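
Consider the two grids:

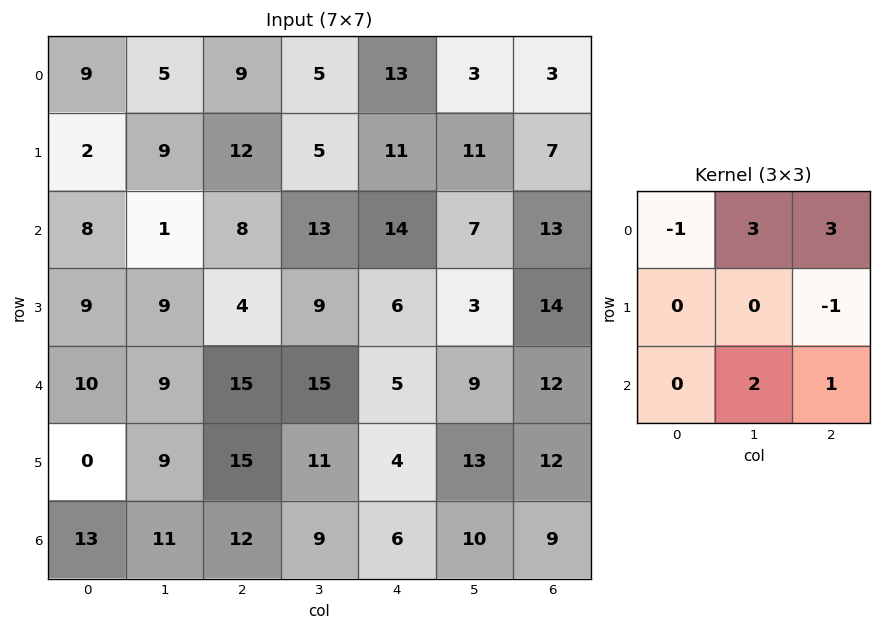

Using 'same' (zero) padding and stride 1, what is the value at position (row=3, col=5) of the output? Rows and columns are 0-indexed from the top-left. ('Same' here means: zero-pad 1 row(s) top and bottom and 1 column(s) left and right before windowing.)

62

The receptive field on the zero-padded input at this output position is [14 7 13 / 6 3 14 / 5 9 12]. Elementwise product with the kernel and sum: 14·-1 + 7·3 + 13·3 + 14·-1 + 9·2 + 12·1.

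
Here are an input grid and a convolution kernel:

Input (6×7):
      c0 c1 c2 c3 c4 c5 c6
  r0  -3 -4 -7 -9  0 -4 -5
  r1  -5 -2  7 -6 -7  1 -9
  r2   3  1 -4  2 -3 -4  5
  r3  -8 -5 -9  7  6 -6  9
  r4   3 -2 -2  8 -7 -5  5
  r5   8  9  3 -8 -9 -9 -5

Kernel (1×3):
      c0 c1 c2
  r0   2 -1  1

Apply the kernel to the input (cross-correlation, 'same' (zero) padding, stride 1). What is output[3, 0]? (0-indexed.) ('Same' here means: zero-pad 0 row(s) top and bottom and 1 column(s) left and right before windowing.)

The receptive field on the zero-padded input at this output position is [0 -8 -5]. Elementwise product with the kernel and sum: 0·2 + -8·-1 + -5·1.

3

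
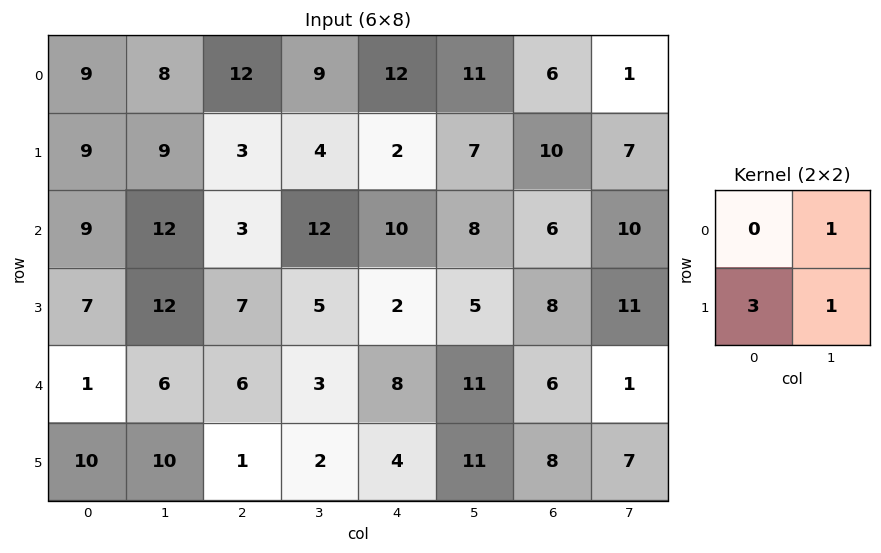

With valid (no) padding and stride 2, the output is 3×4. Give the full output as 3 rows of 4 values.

44 22 24 38
45 38 19 45
46 8 34 32

Output[0,0]: The receptive field on the input at this output position is [9 8 / 9 9]. Elementwise product with the kernel and sum: 8·1 + 9·3 + 9·1.
Output[0,1]: The receptive field on the input at this output position is [12 9 / 3 4]. Elementwise product with the kernel and sum: 9·1 + 3·3 + 4·1.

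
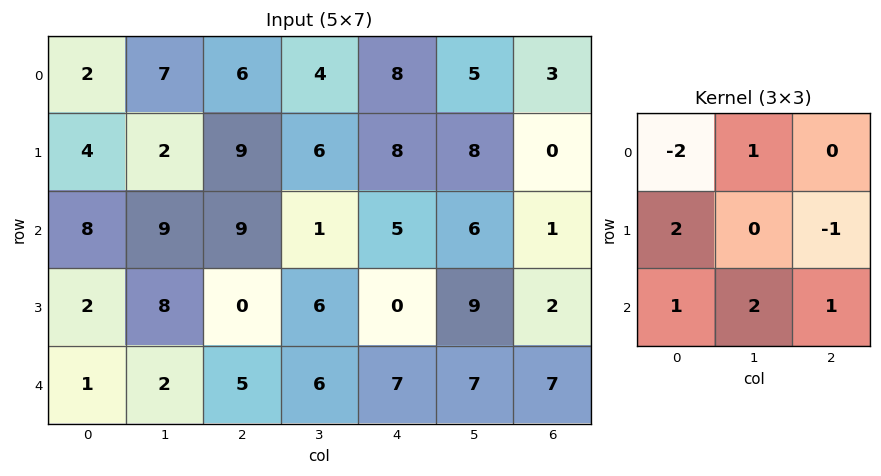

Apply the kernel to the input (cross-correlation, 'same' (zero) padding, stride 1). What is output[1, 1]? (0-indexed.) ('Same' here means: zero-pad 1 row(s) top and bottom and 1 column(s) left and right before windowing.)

37

The receptive field on the zero-padded input at this output position is [2 7 6 / 4 2 9 / 8 9 9]. Elementwise product with the kernel and sum: 2·-2 + 7·1 + 4·2 + 9·-1 + 8·1 + 9·2 + 9·1.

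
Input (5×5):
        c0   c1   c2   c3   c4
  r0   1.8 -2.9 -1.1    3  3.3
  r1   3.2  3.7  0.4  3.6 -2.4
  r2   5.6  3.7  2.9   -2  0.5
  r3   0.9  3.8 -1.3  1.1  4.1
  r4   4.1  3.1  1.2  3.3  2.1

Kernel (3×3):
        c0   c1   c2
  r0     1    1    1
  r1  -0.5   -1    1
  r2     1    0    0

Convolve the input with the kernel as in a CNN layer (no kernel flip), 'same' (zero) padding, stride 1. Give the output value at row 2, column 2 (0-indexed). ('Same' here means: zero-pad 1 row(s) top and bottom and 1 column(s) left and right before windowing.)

The receptive field on the zero-padded input at this output position is [3.7 0.4 3.6 / 3.7 2.9 -2 / 3.8 -1.3 1.1]. Elementwise product with the kernel and sum: 3.7·1 + 0.4·1 + 3.6·1 + 3.7·-0.5 + 2.9·-1 + -2·1 + 3.8·1.

4.75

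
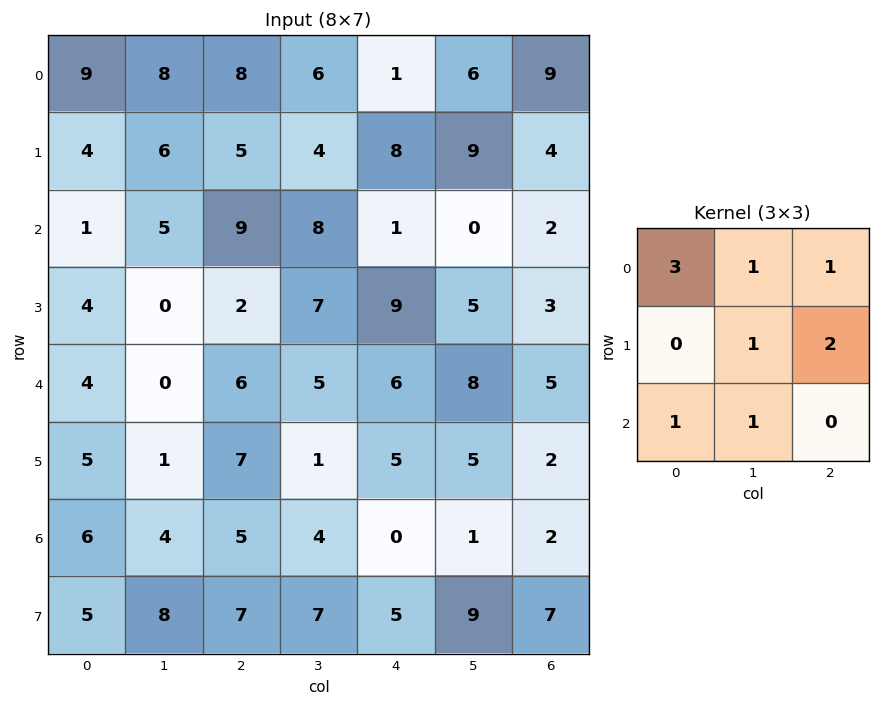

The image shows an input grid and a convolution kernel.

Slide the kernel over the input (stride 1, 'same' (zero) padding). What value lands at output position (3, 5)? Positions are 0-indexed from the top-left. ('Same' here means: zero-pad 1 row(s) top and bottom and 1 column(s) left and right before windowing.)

30

The receptive field on the zero-padded input at this output position is [1 0 2 / 9 5 3 / 6 8 5]. Elementwise product with the kernel and sum: 1·3 + 0·1 + 2·1 + 5·1 + 3·2 + 6·1 + 8·1.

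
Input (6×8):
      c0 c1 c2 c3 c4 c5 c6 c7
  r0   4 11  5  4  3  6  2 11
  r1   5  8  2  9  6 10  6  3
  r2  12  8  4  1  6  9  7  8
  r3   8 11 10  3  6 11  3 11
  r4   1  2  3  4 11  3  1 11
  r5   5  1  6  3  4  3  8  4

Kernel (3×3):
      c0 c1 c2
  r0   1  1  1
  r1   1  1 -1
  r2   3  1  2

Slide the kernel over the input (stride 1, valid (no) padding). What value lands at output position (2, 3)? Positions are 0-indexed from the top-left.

The receptive field on the input at this output position is [1 6 9 / 3 6 11 / 4 11 3]. Elementwise product with the kernel and sum: 1·1 + 6·1 + 9·1 + 3·1 + 6·1 + 11·-1 + 4·3 + 11·1 + 3·2.

43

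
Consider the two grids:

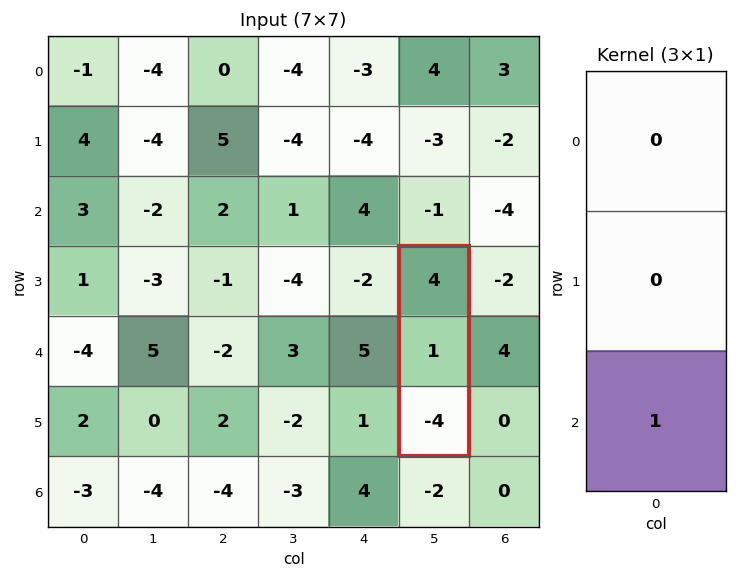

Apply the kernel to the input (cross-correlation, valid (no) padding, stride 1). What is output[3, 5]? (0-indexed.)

The receptive field on the input at this output position is [4 / 1 / -4]. Elementwise product with the kernel and sum: -4·1.

-4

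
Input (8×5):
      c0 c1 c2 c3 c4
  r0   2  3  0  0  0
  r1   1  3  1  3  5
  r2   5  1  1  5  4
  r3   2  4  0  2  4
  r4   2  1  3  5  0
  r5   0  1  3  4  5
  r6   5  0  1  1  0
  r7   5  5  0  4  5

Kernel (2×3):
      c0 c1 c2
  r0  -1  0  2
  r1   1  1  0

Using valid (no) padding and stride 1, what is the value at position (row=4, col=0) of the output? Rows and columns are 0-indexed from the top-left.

The receptive field on the input at this output position is [2 1 3 / 0 1 3]. Elementwise product with the kernel and sum: 2·-1 + 3·2 + 0·1 + 1·1.

5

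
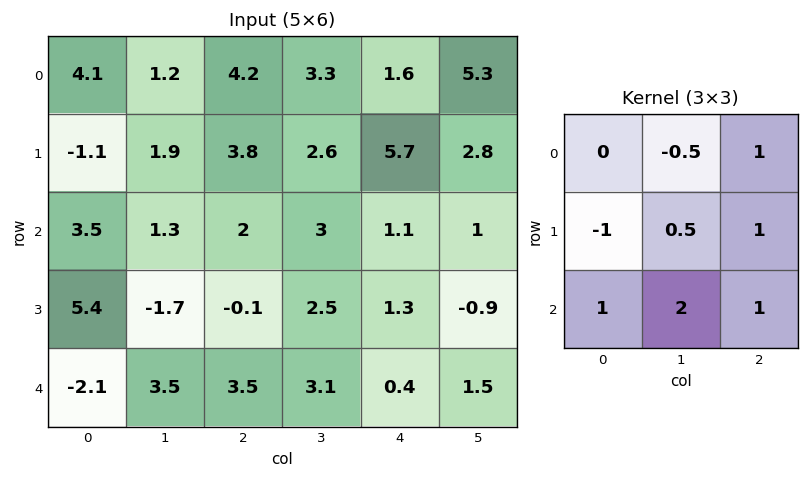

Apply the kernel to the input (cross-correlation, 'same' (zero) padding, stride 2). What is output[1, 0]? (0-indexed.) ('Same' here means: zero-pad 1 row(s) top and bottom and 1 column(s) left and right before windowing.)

The receptive field on the zero-padded input at this output position is [0 -1.1 1.9 / 0 3.5 1.3 / 0 5.4 -1.7]. Elementwise product with the kernel and sum: -1.1·-0.5 + 1.9·1 + 0·-1 + 3.5·0.5 + 1.3·1 + 0·1 + 5.4·2 + -1.7·1.

14.6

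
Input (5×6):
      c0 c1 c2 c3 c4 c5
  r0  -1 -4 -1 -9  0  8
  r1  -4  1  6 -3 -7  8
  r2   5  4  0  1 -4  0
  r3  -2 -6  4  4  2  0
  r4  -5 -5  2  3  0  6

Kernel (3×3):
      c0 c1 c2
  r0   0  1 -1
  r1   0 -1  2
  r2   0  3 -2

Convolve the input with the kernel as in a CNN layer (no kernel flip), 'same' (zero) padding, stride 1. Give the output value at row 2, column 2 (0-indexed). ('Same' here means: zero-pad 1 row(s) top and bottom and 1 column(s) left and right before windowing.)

The receptive field on the zero-padded input at this output position is [1 6 -3 / 4 0 1 / -6 4 4]. Elementwise product with the kernel and sum: 6·1 + -3·-1 + 0·-1 + 1·2 + 4·3 + 4·-2.

15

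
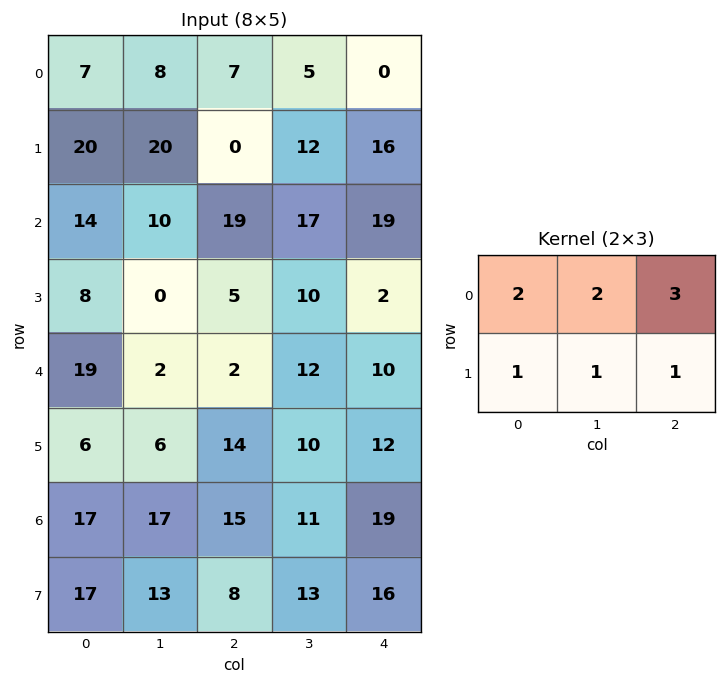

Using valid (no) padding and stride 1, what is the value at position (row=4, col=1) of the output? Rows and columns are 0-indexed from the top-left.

74

The receptive field on the input at this output position is [2 2 12 / 6 14 10]. Elementwise product with the kernel and sum: 2·2 + 2·2 + 12·3 + 6·1 + 14·1 + 10·1.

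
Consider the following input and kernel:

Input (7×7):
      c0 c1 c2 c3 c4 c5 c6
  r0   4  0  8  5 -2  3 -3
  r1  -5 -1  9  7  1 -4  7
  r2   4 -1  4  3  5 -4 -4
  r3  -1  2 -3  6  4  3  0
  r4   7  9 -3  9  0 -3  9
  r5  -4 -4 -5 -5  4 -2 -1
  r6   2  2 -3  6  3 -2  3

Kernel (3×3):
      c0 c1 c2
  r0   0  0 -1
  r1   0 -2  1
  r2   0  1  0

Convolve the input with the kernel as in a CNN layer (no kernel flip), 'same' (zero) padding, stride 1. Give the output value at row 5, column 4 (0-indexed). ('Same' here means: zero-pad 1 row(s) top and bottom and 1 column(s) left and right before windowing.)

-4

The receptive field on the zero-padded input at this output position is [9 0 -3 / -5 4 -2 / 6 3 -2]. Elementwise product with the kernel and sum: -3·-1 + 4·-2 + -2·1 + 3·1.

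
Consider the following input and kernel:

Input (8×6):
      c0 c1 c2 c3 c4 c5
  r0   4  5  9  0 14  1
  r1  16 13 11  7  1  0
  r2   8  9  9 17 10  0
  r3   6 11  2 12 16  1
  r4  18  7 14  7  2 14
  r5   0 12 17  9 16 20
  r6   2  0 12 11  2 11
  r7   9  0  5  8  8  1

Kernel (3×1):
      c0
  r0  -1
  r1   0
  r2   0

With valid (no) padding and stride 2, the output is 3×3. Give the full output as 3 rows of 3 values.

-4 -9 -14
-8 -9 -10
-18 -14 -2

Output[0,0]: The receptive field on the input at this output position is [4 / 16 / 8]. Elementwise product with the kernel and sum: 4·-1.
Output[0,1]: The receptive field on the input at this output position is [9 / 11 / 9]. Elementwise product with the kernel and sum: 9·-1.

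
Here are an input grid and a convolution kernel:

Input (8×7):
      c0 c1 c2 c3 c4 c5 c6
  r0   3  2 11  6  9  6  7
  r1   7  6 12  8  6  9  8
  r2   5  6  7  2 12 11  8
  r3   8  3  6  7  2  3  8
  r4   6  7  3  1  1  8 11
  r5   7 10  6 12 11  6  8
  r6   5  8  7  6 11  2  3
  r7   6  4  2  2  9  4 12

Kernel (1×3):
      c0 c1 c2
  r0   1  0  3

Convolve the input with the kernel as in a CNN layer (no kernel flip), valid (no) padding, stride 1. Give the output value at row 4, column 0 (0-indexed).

The receptive field on the input at this output position is [6 7 3]. Elementwise product with the kernel and sum: 6·1 + 3·3.

15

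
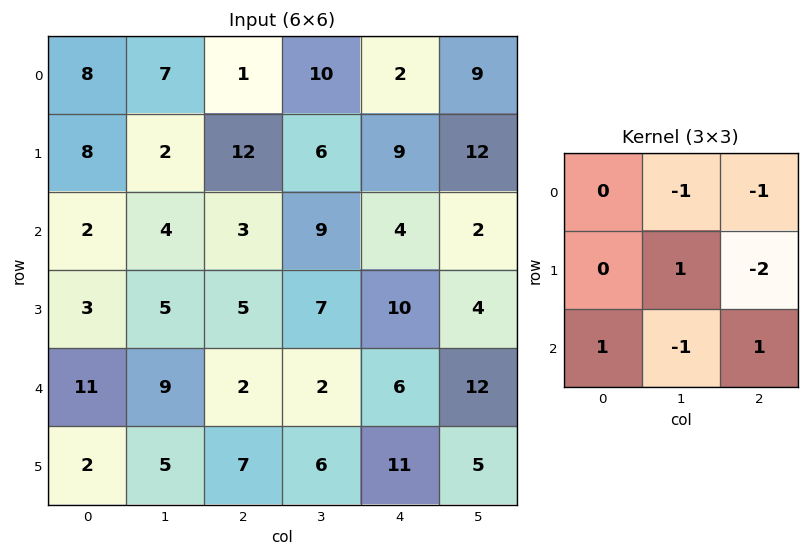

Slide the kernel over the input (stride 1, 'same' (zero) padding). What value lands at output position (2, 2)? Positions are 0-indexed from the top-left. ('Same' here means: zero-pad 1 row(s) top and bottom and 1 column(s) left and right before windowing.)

The receptive field on the zero-padded input at this output position is [2 12 6 / 4 3 9 / 5 5 7]. Elementwise product with the kernel and sum: 12·-1 + 6·-1 + 3·1 + 9·-2 + 5·1 + 5·-1 + 7·1.

-26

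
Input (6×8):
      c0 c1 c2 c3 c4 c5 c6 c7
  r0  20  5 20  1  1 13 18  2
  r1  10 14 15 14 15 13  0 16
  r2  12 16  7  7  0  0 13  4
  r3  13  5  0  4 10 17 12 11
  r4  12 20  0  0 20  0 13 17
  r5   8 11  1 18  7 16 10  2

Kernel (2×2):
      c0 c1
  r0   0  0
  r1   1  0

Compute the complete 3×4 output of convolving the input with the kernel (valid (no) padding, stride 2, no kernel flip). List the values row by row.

10 15 15 0
13 0 10 12
8 1 7 10

Output[0,0]: The receptive field on the input at this output position is [20 5 / 10 14]. Elementwise product with the kernel and sum: 10·1.
Output[0,1]: The receptive field on the input at this output position is [20 1 / 15 14]. Elementwise product with the kernel and sum: 15·1.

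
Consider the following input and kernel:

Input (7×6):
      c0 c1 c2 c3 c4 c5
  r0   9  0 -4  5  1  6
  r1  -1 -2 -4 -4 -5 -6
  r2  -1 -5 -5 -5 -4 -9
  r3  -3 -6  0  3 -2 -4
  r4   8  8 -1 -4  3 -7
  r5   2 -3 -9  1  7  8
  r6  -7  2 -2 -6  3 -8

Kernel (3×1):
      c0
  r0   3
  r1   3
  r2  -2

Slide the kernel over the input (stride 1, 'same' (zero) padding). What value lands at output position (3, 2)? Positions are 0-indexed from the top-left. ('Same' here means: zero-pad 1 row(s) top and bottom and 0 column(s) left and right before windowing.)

-13

The receptive field on the zero-padded input at this output position is [-5 / 0 / -1]. Elementwise product with the kernel and sum: -5·3 + 0·3 + -1·-2.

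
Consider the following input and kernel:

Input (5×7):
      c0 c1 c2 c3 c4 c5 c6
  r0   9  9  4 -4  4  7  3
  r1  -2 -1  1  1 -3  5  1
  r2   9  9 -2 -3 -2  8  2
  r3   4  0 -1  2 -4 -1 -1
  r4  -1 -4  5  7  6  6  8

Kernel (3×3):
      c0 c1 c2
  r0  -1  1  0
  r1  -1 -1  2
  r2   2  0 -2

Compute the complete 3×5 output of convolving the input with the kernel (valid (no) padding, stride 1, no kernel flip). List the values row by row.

27 21 -16 -2 -5
-11 -15 7 23 0
-18 -28 -12 3 9

Output[0,0]: The receptive field on the input at this output position is [9 9 4 / -2 -1 1 / 9 9 -2]. Elementwise product with the kernel and sum: 9·-1 + 9·1 + -2·-1 + -1·-1 + 1·2 + 9·2 + -2·-2.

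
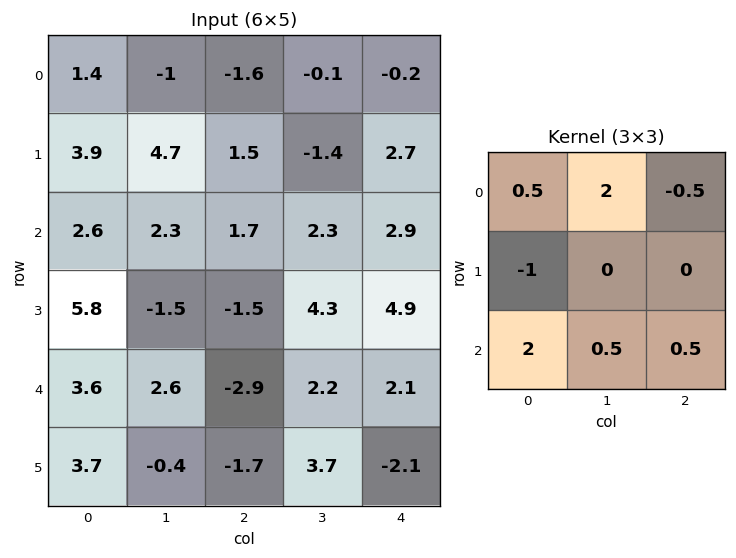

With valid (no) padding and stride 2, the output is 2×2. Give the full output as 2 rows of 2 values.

2.8 3.6
6.3 1.85

Output[0,0]: The receptive field on the input at this output position is [1.4 -1 -1.6 / 3.9 4.7 1.5 / 2.6 2.3 1.7]. Elementwise product with the kernel and sum: 1.4·0.5 + -1·2 + -1.6·-0.5 + 3.9·-1 + 2.6·2 + 2.3·0.5 + 1.7·0.5.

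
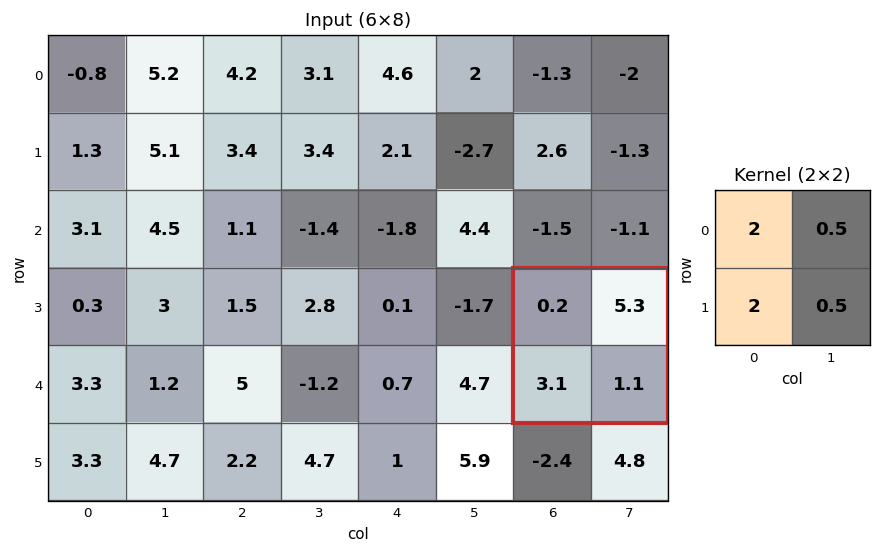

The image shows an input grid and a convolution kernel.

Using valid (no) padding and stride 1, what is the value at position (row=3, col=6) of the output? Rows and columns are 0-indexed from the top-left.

9.8

The receptive field on the input at this output position is [0.2 5.3 / 3.1 1.1]. Elementwise product with the kernel and sum: 0.2·2 + 5.3·0.5 + 3.1·2 + 1.1·0.5.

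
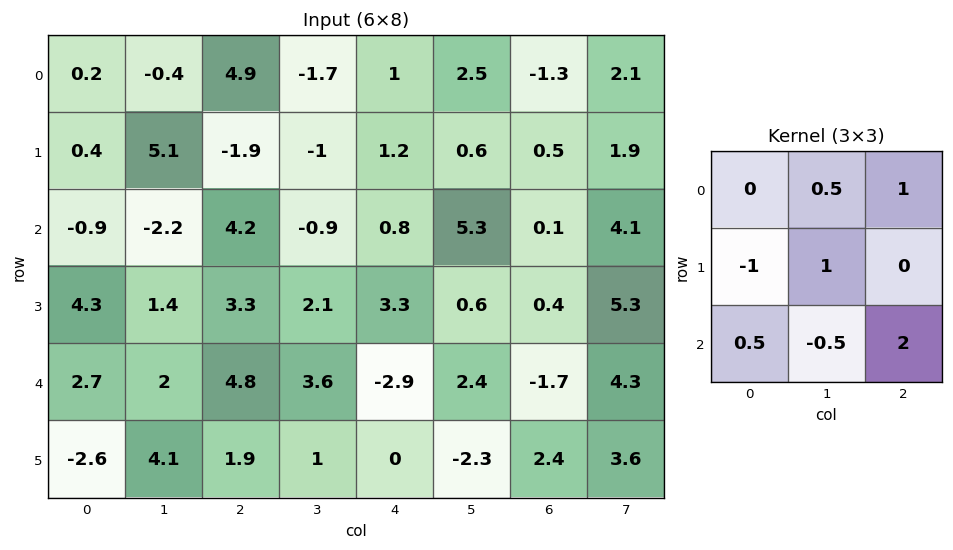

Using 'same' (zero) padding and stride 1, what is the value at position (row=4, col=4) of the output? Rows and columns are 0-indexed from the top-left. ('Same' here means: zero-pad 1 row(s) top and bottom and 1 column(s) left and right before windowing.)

-8.35

The receptive field on the zero-padded input at this output position is [2.1 3.3 0.6 / 3.6 -2.9 2.4 / 1 0 -2.3]. Elementwise product with the kernel and sum: 3.3·0.5 + 0.6·1 + 3.6·-1 + -2.9·1 + 1·0.5 + 0·-0.5 + -2.3·2.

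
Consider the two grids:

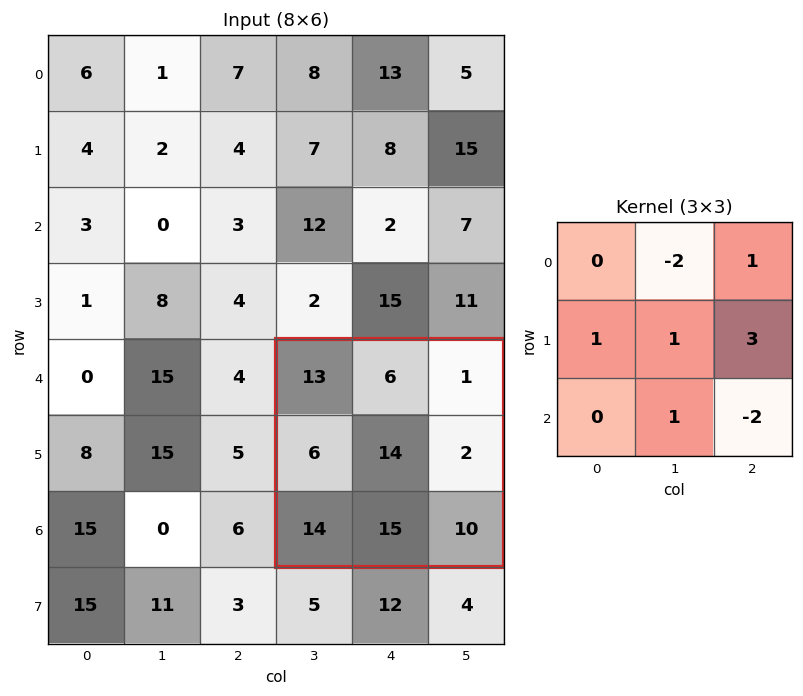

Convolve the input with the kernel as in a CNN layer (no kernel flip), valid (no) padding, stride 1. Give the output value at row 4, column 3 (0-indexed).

10

The receptive field on the input at this output position is [13 6 1 / 6 14 2 / 14 15 10]. Elementwise product with the kernel and sum: 6·-2 + 1·1 + 6·1 + 14·1 + 2·3 + 15·1 + 10·-2.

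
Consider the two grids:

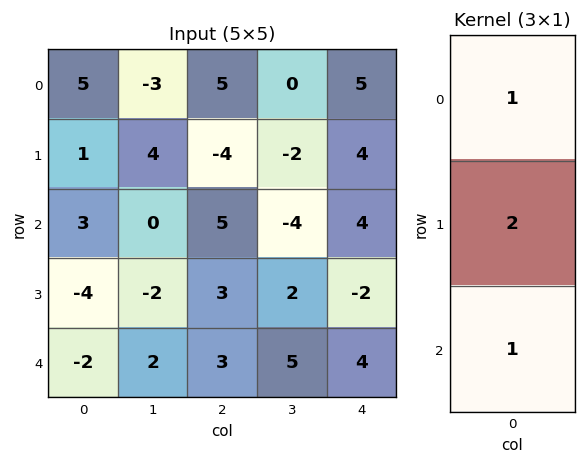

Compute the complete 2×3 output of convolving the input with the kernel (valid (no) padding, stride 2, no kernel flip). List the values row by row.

Output[0,0]: The receptive field on the input at this output position is [5 / 1 / 3]. Elementwise product with the kernel and sum: 5·1 + 1·2 + 3·1.

10 2 17
-7 14 4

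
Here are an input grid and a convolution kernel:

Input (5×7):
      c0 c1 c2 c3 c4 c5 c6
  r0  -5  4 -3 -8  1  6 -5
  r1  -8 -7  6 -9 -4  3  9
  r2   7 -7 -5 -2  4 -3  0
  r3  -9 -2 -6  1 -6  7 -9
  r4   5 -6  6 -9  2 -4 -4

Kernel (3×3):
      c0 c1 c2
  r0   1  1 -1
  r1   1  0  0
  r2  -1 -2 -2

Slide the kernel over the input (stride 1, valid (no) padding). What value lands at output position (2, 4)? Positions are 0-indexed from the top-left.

The receptive field on the input at this output position is [4 -3 0 / -6 7 -9 / 2 -4 -4]. Elementwise product with the kernel and sum: 4·1 + -3·1 + 0·-1 + -6·1 + 2·-1 + -4·-2 + -4·-2.

9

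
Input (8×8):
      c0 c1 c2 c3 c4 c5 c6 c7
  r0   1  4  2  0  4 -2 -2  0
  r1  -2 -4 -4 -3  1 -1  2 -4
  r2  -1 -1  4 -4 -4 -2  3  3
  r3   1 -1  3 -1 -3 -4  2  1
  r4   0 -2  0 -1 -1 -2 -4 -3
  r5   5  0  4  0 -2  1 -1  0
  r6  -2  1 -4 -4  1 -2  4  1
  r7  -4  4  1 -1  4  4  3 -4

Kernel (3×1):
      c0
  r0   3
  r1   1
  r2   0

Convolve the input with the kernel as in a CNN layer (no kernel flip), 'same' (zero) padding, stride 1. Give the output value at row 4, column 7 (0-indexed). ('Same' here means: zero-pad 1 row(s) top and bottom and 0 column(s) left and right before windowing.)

0

The receptive field on the zero-padded input at this output position is [1 / -3 / 0]. Elementwise product with the kernel and sum: 1·3 + -3·1.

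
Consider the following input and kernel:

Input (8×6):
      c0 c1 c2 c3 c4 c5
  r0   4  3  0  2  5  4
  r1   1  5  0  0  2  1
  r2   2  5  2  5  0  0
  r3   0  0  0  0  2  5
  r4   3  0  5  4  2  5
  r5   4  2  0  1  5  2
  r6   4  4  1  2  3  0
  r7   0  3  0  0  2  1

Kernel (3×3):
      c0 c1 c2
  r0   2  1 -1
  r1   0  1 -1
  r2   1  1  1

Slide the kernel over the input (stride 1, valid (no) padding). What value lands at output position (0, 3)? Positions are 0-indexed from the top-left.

The receptive field on the input at this output position is [2 5 4 / 0 2 1 / 5 0 0]. Elementwise product with the kernel and sum: 2·2 + 5·1 + 4·-1 + 2·1 + 1·-1 + 5·1 + 0·1 + 0·1.

11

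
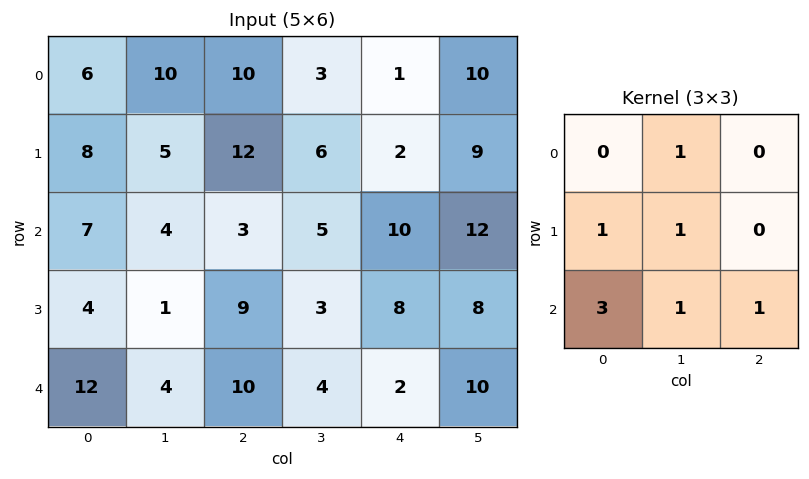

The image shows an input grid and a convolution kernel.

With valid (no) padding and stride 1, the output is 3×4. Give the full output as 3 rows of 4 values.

51 47 45 46
38 34 52 42
59 39 53 45

Output[0,0]: The receptive field on the input at this output position is [6 10 10 / 8 5 12 / 7 4 3]. Elementwise product with the kernel and sum: 10·1 + 8·1 + 5·1 + 7·3 + 4·1 + 3·1.
Output[0,1]: The receptive field on the input at this output position is [10 10 3 / 5 12 6 / 4 3 5]. Elementwise product with the kernel and sum: 10·1 + 5·1 + 12·1 + 4·3 + 3·1 + 5·1.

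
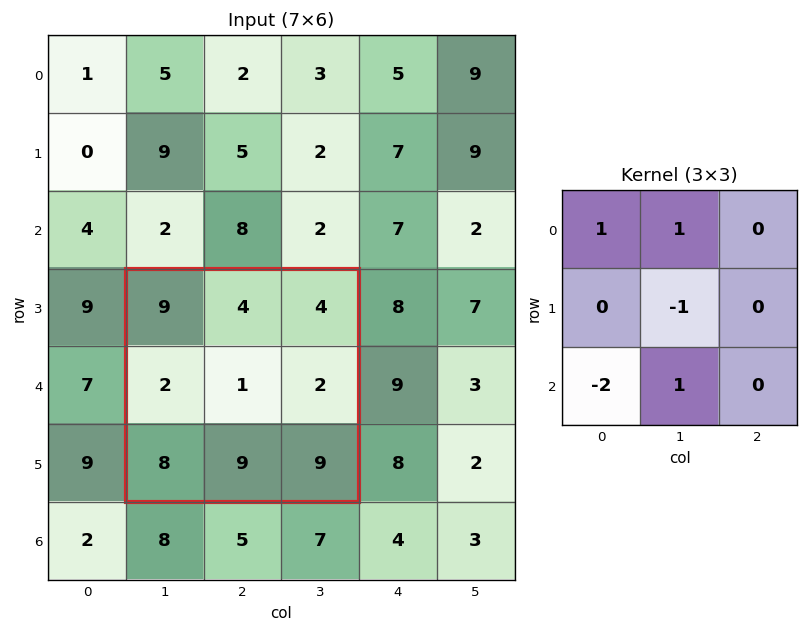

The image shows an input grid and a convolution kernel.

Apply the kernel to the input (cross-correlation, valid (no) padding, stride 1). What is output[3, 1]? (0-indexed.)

5

The receptive field on the input at this output position is [9 4 4 / 2 1 2 / 8 9 9]. Elementwise product with the kernel and sum: 9·1 + 4·1 + 1·-1 + 8·-2 + 9·1.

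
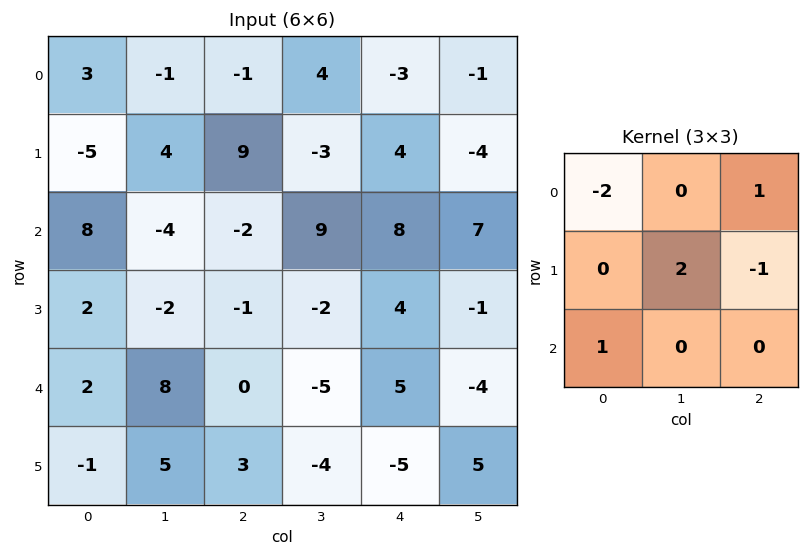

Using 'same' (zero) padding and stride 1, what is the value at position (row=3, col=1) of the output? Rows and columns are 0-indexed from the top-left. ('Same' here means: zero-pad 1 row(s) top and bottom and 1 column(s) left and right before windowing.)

-19

The receptive field on the zero-padded input at this output position is [8 -4 -2 / 2 -2 -1 / 2 8 0]. Elementwise product with the kernel and sum: 8·-2 + -2·1 + -2·2 + -1·-1 + 2·1.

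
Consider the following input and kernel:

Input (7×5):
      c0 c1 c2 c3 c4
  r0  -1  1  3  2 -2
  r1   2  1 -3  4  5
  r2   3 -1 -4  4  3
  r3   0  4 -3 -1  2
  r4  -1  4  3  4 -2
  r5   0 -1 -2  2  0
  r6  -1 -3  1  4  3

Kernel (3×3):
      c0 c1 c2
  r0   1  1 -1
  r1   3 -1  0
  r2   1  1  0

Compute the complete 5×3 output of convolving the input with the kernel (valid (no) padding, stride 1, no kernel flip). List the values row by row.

4 3 -6
20 -4 -24
5 13 -4
-1 8 -1
-3 0 6

Output[0,0]: The receptive field on the input at this output position is [-1 1 3 / 2 1 -3 / 3 -1 -4]. Elementwise product with the kernel and sum: -1·1 + 1·1 + 3·-1 + 2·3 + 1·-1 + 3·1 + -1·1.
Output[0,1]: The receptive field on the input at this output position is [1 3 2 / 1 -3 4 / -1 -4 4]. Elementwise product with the kernel and sum: 1·1 + 3·1 + 2·-1 + 1·3 + -3·-1 + -1·1 + -4·1.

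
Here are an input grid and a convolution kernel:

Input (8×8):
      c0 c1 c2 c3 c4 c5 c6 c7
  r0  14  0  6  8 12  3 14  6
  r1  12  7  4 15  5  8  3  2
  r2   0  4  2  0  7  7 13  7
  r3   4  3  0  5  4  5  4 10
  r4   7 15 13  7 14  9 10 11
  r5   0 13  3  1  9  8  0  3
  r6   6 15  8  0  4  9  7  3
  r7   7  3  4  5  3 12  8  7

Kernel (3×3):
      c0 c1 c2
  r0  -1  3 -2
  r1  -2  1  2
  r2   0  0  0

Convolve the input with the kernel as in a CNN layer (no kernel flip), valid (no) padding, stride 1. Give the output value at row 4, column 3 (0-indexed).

40

The receptive field on the input at this output position is [7 14 9 / 1 9 8 / 0 4 9]. Elementwise product with the kernel and sum: 7·-1 + 14·3 + 9·-2 + 1·-2 + 9·1 + 8·2.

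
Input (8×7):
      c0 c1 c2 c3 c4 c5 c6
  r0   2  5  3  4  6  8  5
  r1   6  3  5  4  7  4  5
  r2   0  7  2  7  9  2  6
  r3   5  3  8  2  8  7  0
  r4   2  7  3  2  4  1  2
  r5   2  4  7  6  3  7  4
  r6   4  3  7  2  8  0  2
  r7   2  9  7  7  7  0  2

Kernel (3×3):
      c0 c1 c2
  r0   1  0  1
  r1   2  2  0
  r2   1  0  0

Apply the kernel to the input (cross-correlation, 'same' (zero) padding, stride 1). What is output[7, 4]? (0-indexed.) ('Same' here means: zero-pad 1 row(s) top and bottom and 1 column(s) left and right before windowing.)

The receptive field on the zero-padded input at this output position is [2 8 0 / 7 7 0 / 0 0 0]. Elementwise product with the kernel and sum: 2·1 + 0·1 + 7·2 + 7·2 + 0·1.

30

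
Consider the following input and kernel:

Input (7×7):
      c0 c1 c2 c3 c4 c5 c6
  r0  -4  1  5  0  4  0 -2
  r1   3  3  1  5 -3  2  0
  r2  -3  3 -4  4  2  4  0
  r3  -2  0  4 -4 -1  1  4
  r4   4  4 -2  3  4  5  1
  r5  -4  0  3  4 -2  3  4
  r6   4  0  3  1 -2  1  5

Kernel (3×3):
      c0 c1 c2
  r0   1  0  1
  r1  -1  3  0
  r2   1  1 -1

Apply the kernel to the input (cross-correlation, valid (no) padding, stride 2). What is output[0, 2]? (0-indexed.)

The receptive field on the input at this output position is [4 0 -2 / -3 2 0 / 2 4 0]. Elementwise product with the kernel and sum: 4·1 + -2·1 + -3·-1 + 2·3 + 2·1 + 4·1 + 0·-1.

17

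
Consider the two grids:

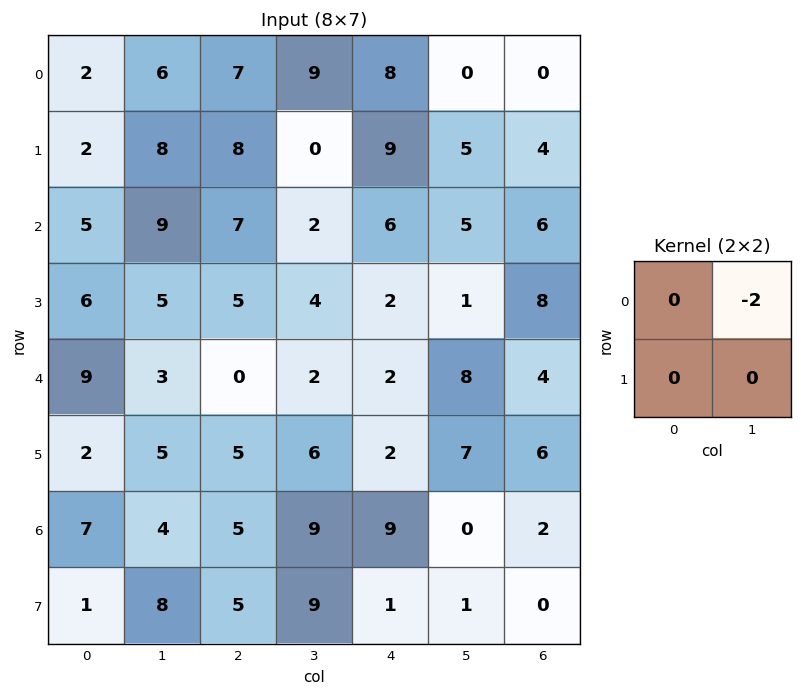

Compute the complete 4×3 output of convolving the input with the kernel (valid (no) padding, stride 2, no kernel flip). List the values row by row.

Output[0,0]: The receptive field on the input at this output position is [2 6 / 2 8]. Elementwise product with the kernel and sum: 6·-2.
Output[0,1]: The receptive field on the input at this output position is [7 9 / 8 0]. Elementwise product with the kernel and sum: 9·-2.

-12 -18 0
-18 -4 -10
-6 -4 -16
-8 -18 0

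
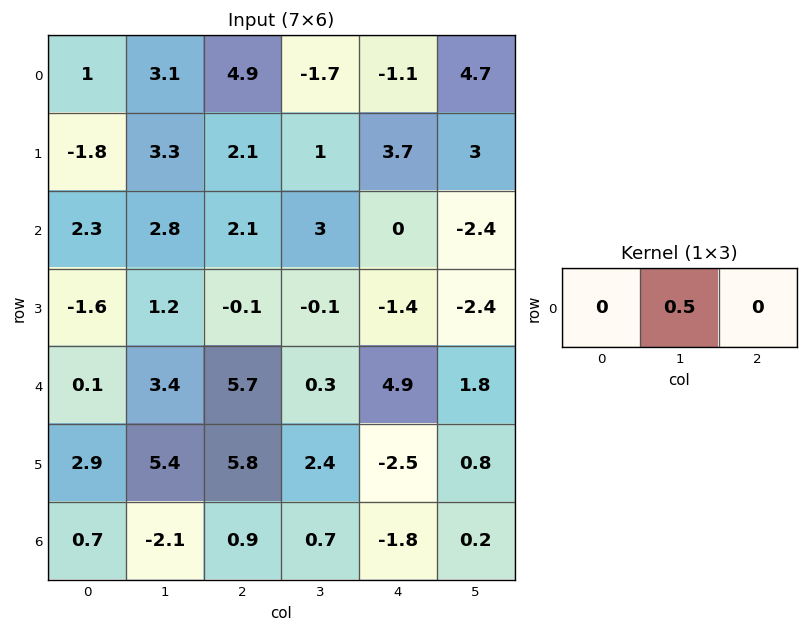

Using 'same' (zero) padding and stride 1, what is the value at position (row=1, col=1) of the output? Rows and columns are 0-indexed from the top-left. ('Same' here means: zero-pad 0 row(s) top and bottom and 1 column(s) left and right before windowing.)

1.65

The receptive field on the zero-padded input at this output position is [-1.8 3.3 2.1]. Elementwise product with the kernel and sum: 3.3·0.5.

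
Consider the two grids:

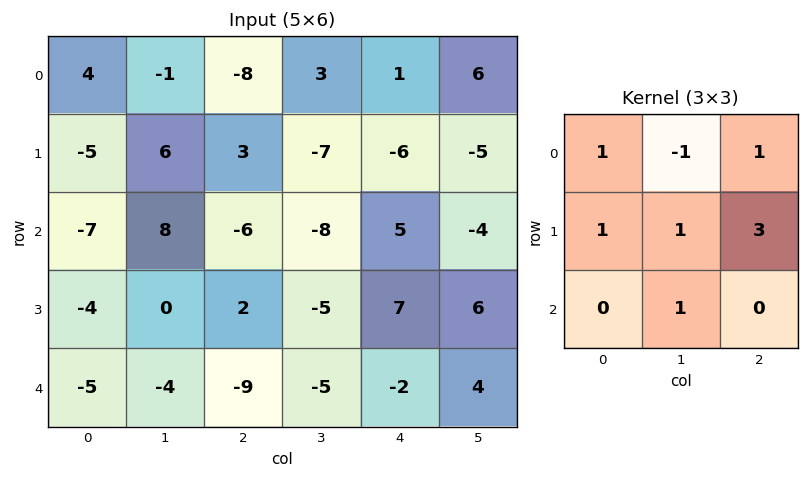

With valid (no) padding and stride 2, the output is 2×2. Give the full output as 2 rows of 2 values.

Output[0,0]: The receptive field on the input at this output position is [4 -1 -8 / -5 6 3 / -7 8 -6]. Elementwise product with the kernel and sum: 4·1 + -1·-1 + -8·1 + -5·1 + 6·1 + 3·3 + 8·1.

15 -40
-23 20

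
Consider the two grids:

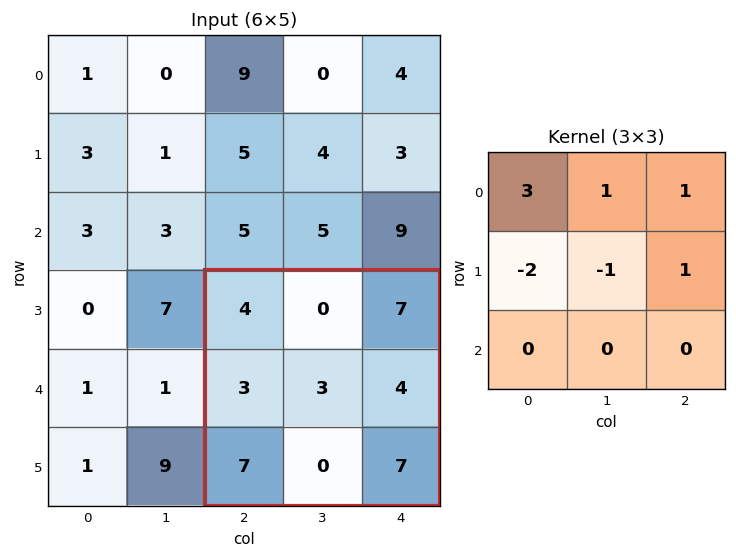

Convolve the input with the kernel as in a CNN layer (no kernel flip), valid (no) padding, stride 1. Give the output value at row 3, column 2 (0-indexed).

14

The receptive field on the input at this output position is [4 0 7 / 3 3 4 / 7 0 7]. Elementwise product with the kernel and sum: 4·3 + 0·1 + 7·1 + 3·-2 + 3·-1 + 4·1.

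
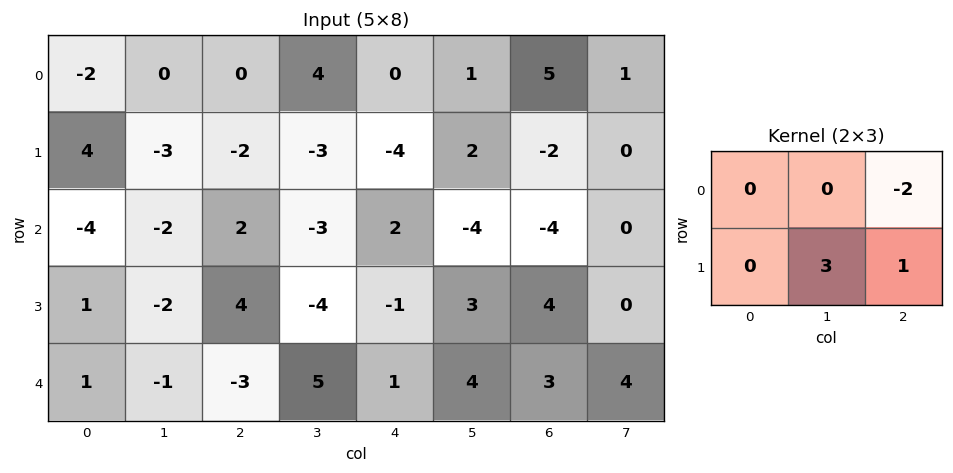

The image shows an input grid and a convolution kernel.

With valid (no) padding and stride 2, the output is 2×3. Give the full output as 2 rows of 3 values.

Output[0,0]: The receptive field on the input at this output position is [-2 0 0 / 4 -3 -2]. Elementwise product with the kernel and sum: 0·-2 + -3·3 + -2·1.
Output[0,1]: The receptive field on the input at this output position is [0 4 0 / -2 -3 -4]. Elementwise product with the kernel and sum: 0·-2 + -3·3 + -4·1.

-11 -13 -6
-6 -17 21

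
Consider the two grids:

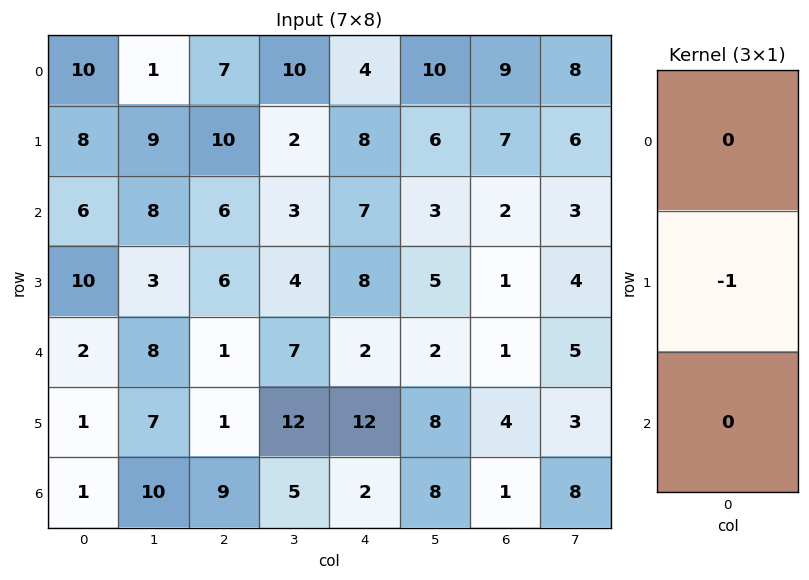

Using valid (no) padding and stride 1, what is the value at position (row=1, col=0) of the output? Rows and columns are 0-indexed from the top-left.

-6

The receptive field on the input at this output position is [8 / 6 / 10]. Elementwise product with the kernel and sum: 6·-1.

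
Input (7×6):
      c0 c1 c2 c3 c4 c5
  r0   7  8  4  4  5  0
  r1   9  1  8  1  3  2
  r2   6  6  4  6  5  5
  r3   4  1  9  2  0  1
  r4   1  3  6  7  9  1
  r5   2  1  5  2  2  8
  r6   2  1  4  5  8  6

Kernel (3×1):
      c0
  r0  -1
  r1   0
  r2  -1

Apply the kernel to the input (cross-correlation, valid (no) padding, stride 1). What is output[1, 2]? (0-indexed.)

The receptive field on the input at this output position is [8 / 4 / 9]. Elementwise product with the kernel and sum: 8·-1 + 9·-1.

-17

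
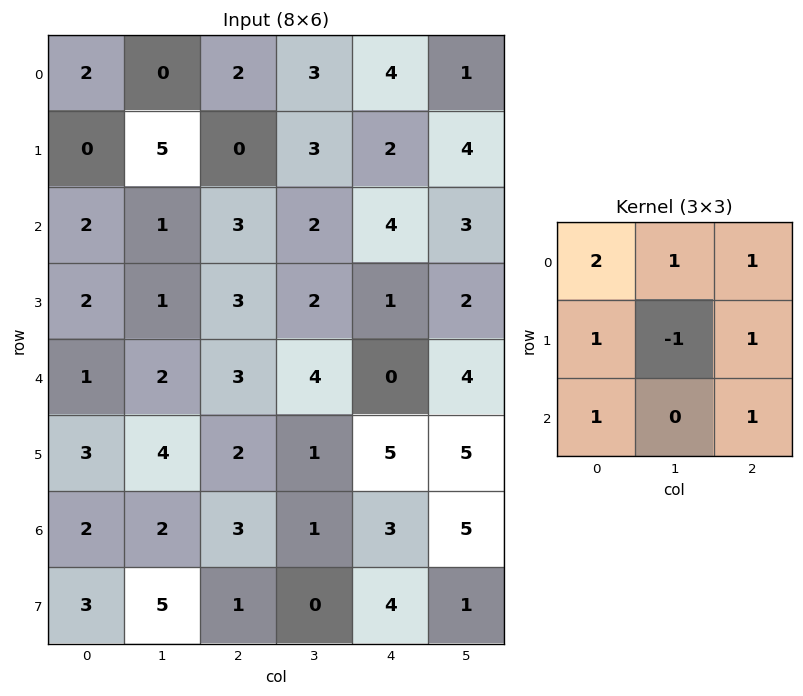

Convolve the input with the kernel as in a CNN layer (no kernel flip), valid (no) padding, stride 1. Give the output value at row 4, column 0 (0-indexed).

13

The receptive field on the input at this output position is [1 2 3 / 3 4 2 / 2 2 3]. Elementwise product with the kernel and sum: 1·2 + 2·1 + 3·1 + 3·1 + 4·-1 + 2·1 + 2·1 + 3·1.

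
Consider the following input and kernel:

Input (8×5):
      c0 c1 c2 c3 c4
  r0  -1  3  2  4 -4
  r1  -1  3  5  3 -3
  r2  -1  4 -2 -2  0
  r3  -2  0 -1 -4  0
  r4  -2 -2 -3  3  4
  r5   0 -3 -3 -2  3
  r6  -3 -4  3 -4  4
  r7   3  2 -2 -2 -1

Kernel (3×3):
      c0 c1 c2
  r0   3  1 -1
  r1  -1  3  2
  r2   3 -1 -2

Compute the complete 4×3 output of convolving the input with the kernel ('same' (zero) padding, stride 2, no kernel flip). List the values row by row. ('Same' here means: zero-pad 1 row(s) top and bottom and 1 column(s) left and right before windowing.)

-2 9 -4
3 6 -4
-6 0 -12
-21 7 8

Output[0,0]: The receptive field on the zero-padded input at this output position is [0 0 0 / 0 -1 3 / 0 -1 3]. Elementwise product with the kernel and sum: 0·3 + 0·1 + 0·-1 + 0·-1 + -1·3 + 3·2 + 0·3 + -1·-1 + 3·-2.
Output[0,1]: The receptive field on the zero-padded input at this output position is [0 0 0 / 3 2 4 / 3 5 3]. Elementwise product with the kernel and sum: 0·3 + 0·1 + 0·-1 + 3·-1 + 2·3 + 4·2 + 3·3 + 5·-1 + 3·-2.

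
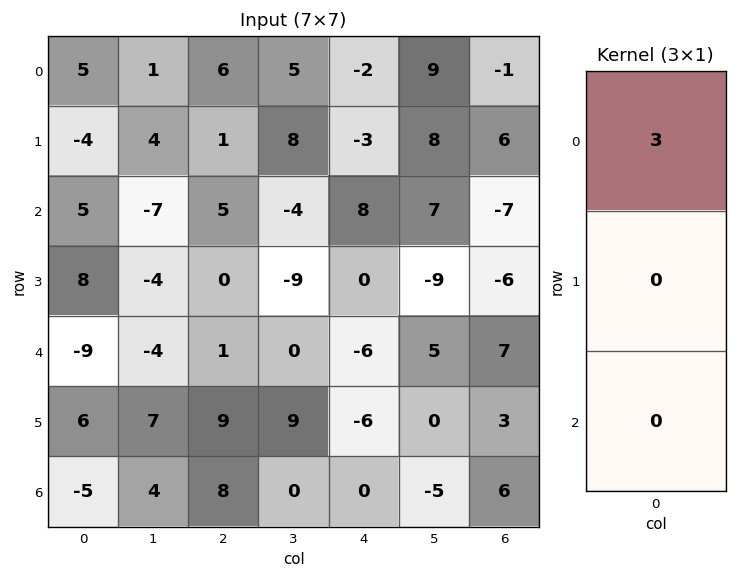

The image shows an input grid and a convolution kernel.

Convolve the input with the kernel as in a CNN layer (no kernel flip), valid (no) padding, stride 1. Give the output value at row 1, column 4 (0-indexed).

-9

The receptive field on the input at this output position is [-3 / 8 / 0]. Elementwise product with the kernel and sum: -3·3.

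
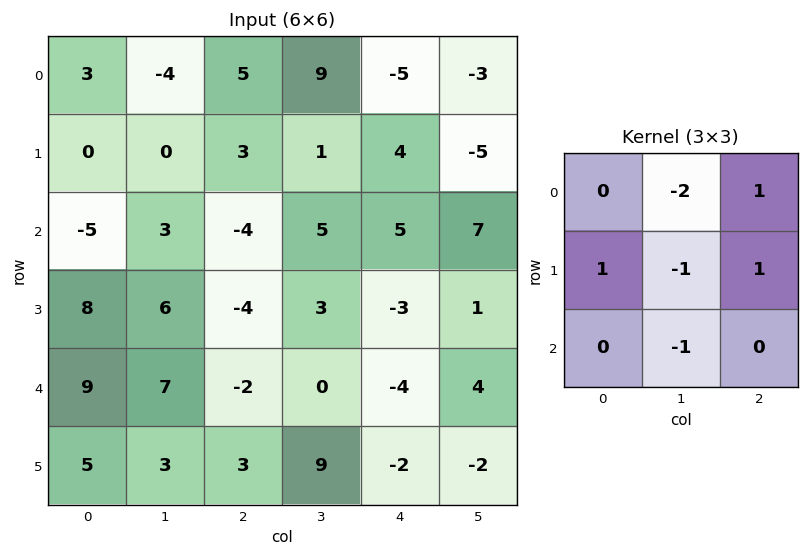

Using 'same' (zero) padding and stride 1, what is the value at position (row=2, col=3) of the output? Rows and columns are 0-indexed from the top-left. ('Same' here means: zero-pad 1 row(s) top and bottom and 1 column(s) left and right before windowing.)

The receptive field on the zero-padded input at this output position is [3 1 4 / -4 5 5 / -4 3 -3]. Elementwise product with the kernel and sum: 1·-2 + 4·1 + -4·1 + 5·-1 + 5·1 + 3·-1.

-5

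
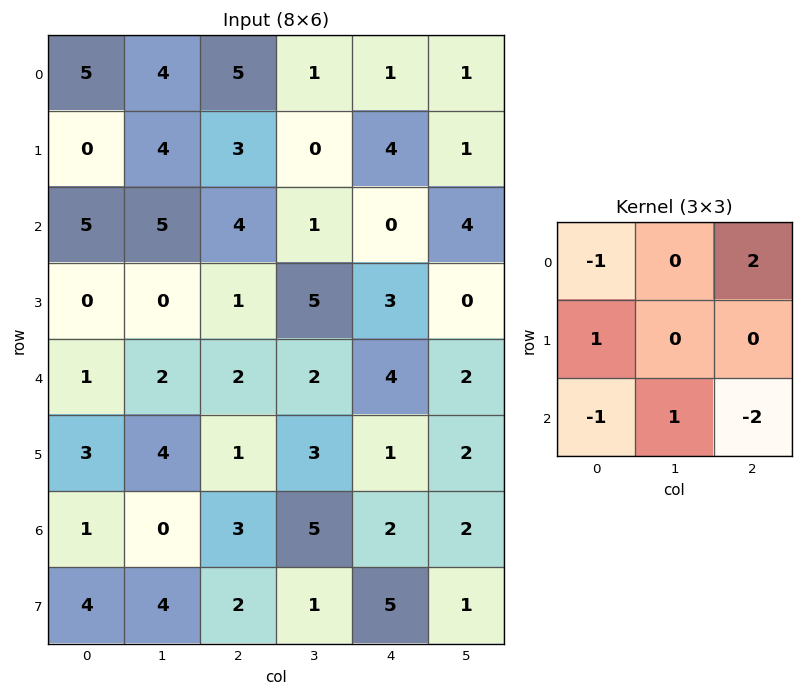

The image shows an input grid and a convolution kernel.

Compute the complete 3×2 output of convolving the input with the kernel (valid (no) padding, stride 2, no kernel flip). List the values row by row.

Output[0,0]: The receptive field on the input at this output position is [5 4 5 / 0 4 3 / 5 5 4]. Elementwise product with the kernel and sum: 5·-1 + 5·2 + 0·1 + 5·-1 + 5·1 + 4·-2.
Output[0,1]: The receptive field on the input at this output position is [5 1 1 / 3 0 4 / 4 1 0]. Elementwise product with the kernel and sum: 5·-1 + 1·2 + 3·1 + 4·-1 + 1·1 + 0·-2.

-3 -3
0 -11
-1 5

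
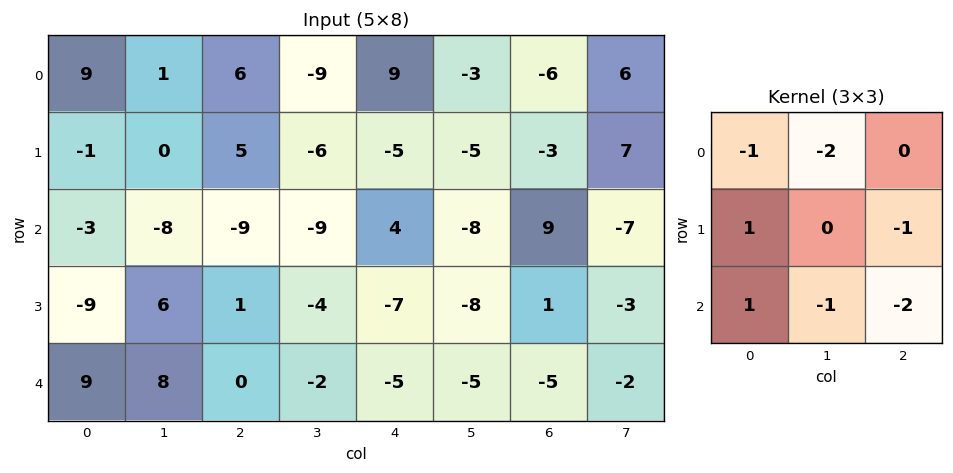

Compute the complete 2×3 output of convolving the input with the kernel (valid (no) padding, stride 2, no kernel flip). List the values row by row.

Output[0,0]: The receptive field on the input at this output position is [9 1 6 / -1 0 5 / -3 -8 -9]. Elementwise product with the kernel and sum: 9·-1 + 1·-2 + -1·1 + 5·-1 + -3·1 + -8·-1 + -9·-2.

6 14 -11
10 47 14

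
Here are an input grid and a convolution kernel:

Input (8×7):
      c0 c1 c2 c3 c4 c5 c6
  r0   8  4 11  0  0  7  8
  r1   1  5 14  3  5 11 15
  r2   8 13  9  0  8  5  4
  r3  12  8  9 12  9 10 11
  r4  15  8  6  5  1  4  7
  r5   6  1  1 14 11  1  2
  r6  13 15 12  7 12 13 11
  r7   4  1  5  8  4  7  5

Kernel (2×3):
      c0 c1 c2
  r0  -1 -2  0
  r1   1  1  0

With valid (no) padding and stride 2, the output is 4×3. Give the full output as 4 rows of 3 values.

-10 6 2
-14 12 1
-24 -1 3
-38 -13 -27

Output[0,0]: The receptive field on the input at this output position is [8 4 11 / 1 5 14]. Elementwise product with the kernel and sum: 8·-1 + 4·-2 + 1·1 + 5·1.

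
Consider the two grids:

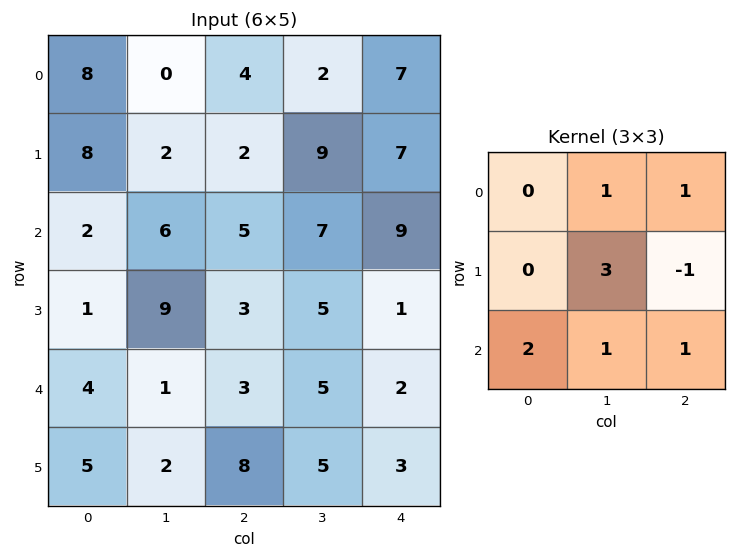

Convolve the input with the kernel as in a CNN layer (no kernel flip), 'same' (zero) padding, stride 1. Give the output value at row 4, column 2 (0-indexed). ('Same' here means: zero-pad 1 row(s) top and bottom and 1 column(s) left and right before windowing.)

29

The receptive field on the zero-padded input at this output position is [9 3 5 / 1 3 5 / 2 8 5]. Elementwise product with the kernel and sum: 3·1 + 5·1 + 3·3 + 5·-1 + 2·2 + 8·1 + 5·1.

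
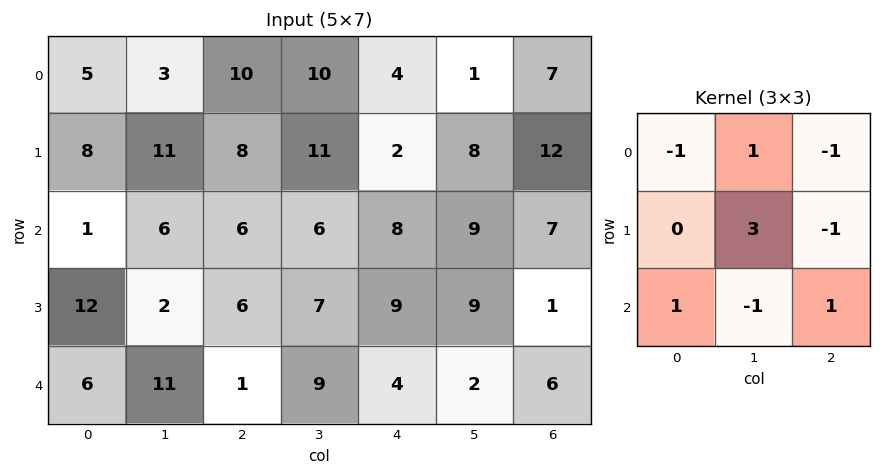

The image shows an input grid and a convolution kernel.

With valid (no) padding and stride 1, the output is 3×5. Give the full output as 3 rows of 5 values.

14 16 35 -2 8
23 1 19 5 15
-5 24 0 18 28

Output[0,0]: The receptive field on the input at this output position is [5 3 10 / 8 11 8 / 1 6 6]. Elementwise product with the kernel and sum: 5·-1 + 3·1 + 10·-1 + 11·3 + 8·-1 + 1·1 + 6·-1 + 6·1.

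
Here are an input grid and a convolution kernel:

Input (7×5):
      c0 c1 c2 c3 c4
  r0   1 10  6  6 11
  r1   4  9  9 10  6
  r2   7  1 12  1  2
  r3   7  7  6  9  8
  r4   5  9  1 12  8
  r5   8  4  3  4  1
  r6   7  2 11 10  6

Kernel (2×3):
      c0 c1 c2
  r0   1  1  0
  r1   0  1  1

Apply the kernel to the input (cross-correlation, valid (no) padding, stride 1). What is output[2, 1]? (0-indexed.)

The receptive field on the input at this output position is [1 12 1 / 7 6 9]. Elementwise product with the kernel and sum: 1·1 + 12·1 + 6·1 + 9·1.

28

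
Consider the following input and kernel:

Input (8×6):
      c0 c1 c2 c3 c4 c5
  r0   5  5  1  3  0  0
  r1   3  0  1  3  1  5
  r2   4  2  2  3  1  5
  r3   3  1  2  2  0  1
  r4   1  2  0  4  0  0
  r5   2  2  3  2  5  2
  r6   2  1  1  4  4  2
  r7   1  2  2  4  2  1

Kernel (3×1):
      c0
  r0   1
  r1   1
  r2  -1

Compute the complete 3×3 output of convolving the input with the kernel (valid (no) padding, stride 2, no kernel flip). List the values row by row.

4 0 0
6 4 1
1 2 1

Output[0,0]: The receptive field on the input at this output position is [5 / 3 / 4]. Elementwise product with the kernel and sum: 5·1 + 3·1 + 4·-1.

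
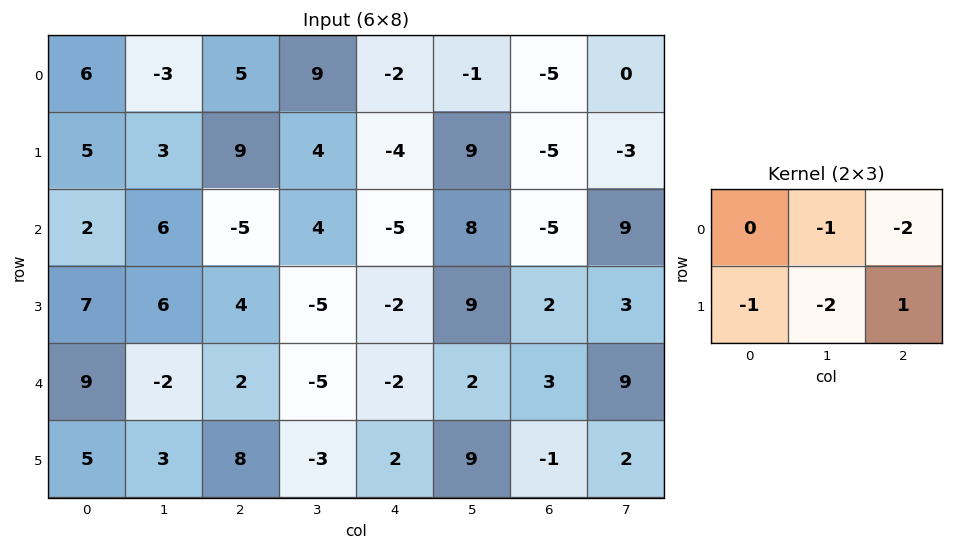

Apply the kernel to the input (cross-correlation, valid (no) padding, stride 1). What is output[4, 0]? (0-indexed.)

The receptive field on the input at this output position is [9 -2 2 / 5 3 8]. Elementwise product with the kernel and sum: -2·-1 + 2·-2 + 5·-1 + 3·-2 + 8·1.

-5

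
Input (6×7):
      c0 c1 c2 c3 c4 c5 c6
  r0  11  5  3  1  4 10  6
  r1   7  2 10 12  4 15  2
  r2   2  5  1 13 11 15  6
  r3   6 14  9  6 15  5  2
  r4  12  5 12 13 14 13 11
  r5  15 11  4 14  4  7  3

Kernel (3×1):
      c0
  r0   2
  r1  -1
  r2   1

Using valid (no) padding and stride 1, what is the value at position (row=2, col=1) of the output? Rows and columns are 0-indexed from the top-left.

The receptive field on the input at this output position is [5 / 14 / 5]. Elementwise product with the kernel and sum: 5·2 + 14·-1 + 5·1.

1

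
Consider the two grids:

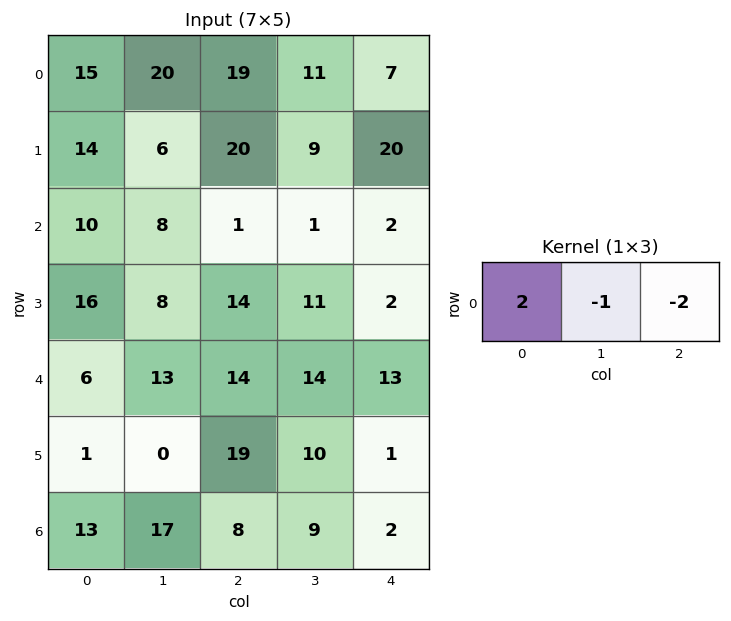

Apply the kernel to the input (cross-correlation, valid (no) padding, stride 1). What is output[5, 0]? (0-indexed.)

The receptive field on the input at this output position is [1 0 19]. Elementwise product with the kernel and sum: 1·2 + 0·-1 + 19·-2.

-36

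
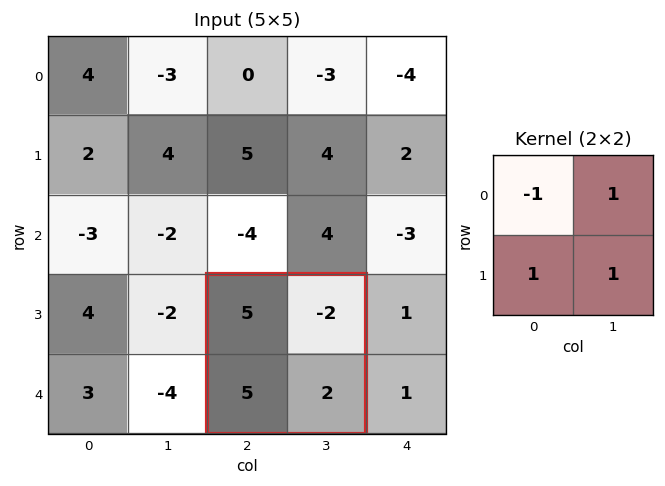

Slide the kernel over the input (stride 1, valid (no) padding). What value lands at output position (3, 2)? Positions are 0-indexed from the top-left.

The receptive field on the input at this output position is [5 -2 / 5 2]. Elementwise product with the kernel and sum: 5·-1 + -2·1 + 5·1 + 2·1.

0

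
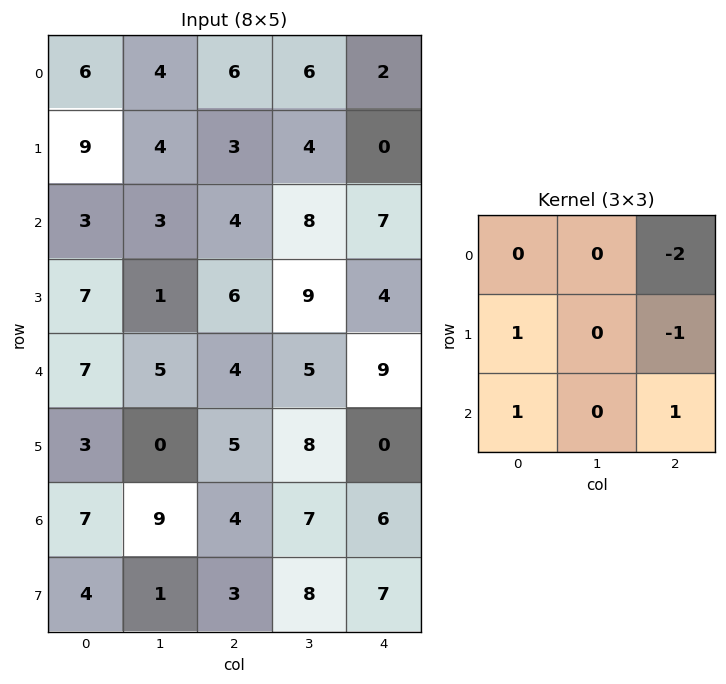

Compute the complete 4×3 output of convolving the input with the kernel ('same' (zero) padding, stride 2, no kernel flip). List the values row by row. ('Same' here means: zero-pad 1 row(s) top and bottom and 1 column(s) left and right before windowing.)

Output[0,0]: The receptive field on the zero-padded input at this output position is [0 0 0 / 0 6 4 / 0 9 4]. Elementwise product with the kernel and sum: 0·-2 + 0·1 + 4·-1 + 0·1 + 4·1.
Output[0,1]: The receptive field on the zero-padded input at this output position is [0 0 0 / 4 6 6 / 4 3 4]. Elementwise product with the kernel and sum: 0·-2 + 4·1 + 6·-1 + 4·1 + 4·1.

0 6 10
-10 -3 17
-7 -10 13
-8 -5 15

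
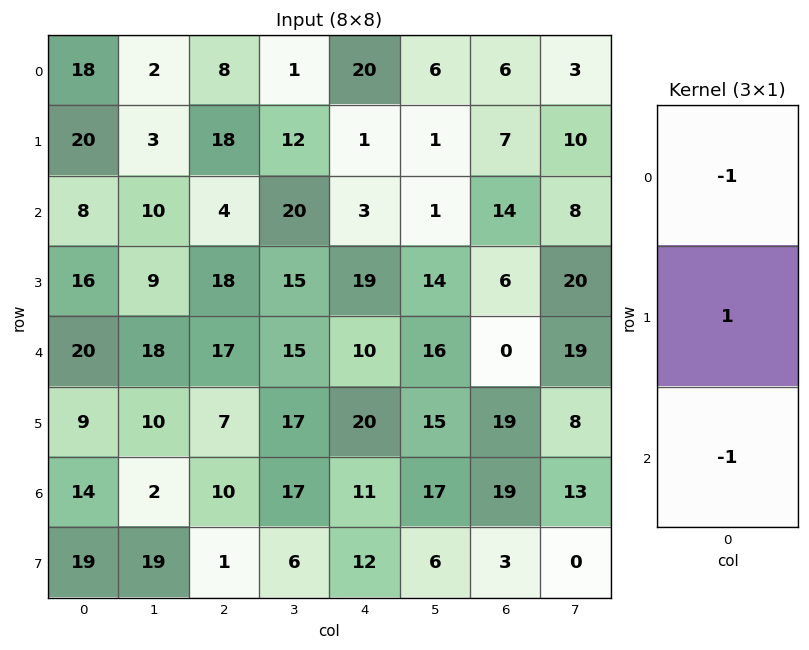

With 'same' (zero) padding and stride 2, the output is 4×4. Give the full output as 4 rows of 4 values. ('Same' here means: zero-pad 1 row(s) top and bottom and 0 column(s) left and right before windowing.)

-2 -10 19 -1
-28 -32 -17 1
-5 -8 -29 -25
-14 2 -21 -3

Output[0,0]: The receptive field on the zero-padded input at this output position is [0 / 18 / 20]. Elementwise product with the kernel and sum: 0·-1 + 18·1 + 20·-1.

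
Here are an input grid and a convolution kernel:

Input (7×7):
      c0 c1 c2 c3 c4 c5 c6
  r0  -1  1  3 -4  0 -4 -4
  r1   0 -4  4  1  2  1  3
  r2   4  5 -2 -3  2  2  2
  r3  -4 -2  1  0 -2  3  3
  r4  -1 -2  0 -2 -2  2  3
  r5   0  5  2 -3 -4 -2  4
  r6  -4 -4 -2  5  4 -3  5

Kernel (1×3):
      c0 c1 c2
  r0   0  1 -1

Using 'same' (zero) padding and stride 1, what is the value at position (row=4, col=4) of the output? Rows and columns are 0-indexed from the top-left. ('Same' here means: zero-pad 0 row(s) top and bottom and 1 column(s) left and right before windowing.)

The receptive field on the zero-padded input at this output position is [-2 -2 2]. Elementwise product with the kernel and sum: -2·1 + 2·-1.

-4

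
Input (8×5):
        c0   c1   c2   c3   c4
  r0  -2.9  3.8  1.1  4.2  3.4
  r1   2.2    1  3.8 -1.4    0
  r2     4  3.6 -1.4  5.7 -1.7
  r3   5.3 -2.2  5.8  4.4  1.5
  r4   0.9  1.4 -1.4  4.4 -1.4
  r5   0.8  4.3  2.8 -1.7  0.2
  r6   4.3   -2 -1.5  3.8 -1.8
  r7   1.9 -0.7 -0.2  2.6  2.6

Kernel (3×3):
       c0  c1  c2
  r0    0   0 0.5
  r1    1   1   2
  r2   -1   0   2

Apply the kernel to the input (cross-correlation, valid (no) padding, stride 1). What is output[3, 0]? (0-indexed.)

7.2

The receptive field on the input at this output position is [5.3 -2.2 5.8 / 0.9 1.4 -1.4 / 0.8 4.3 2.8]. Elementwise product with the kernel and sum: 5.8·0.5 + 0.9·1 + 1.4·1 + -1.4·2 + 0.8·-1 + 2.8·2.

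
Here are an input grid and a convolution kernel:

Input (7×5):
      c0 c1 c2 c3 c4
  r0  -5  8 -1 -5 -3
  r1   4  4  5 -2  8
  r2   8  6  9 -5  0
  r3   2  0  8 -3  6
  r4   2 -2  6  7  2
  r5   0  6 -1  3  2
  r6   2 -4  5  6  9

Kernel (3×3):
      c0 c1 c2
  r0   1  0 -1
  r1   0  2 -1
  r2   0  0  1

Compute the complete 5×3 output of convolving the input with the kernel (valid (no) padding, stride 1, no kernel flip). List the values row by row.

Output[0,0]: The receptive field on the input at this output position is [-5 8 -1 / 4 4 5 / 8 6 9]. Elementwise product with the kernel and sum: -5·1 + -1·-1 + 4·2 + 5·-1 + 9·1.

8 20 -10
10 26 -7
-3 37 -1
-17 11 16
14 -8 17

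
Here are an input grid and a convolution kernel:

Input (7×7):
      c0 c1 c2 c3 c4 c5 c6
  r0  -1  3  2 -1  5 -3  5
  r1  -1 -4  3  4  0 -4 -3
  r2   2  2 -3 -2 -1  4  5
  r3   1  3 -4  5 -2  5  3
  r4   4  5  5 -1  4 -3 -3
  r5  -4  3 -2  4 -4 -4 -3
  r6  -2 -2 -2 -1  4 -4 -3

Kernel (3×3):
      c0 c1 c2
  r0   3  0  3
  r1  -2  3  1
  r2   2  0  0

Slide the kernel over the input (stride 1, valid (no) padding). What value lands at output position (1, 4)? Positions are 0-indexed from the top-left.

The receptive field on the input at this output position is [0 -4 -3 / -1 4 5 / -2 5 3]. Elementwise product with the kernel and sum: 0·3 + -3·3 + -1·-2 + 4·3 + 5·1 + -2·2.

6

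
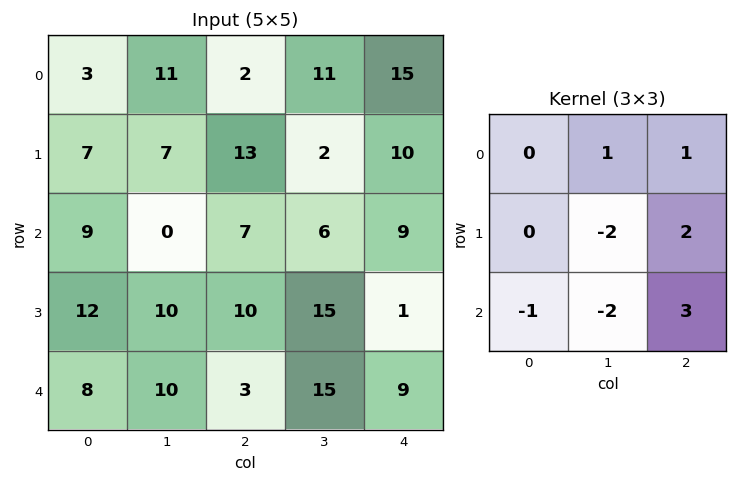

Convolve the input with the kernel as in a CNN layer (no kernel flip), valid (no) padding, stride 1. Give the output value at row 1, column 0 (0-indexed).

The receptive field on the input at this output position is [7 7 13 / 9 0 7 / 12 10 10]. Elementwise product with the kernel and sum: 7·1 + 13·1 + 0·-2 + 7·2 + 12·-1 + 10·-2 + 10·3.

32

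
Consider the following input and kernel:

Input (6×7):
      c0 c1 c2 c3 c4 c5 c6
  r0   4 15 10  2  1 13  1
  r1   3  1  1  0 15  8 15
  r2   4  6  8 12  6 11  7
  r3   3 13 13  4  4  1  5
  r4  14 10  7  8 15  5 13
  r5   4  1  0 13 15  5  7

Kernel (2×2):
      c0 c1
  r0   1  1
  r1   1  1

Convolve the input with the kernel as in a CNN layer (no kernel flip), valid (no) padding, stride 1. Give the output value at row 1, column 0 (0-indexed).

14

The receptive field on the input at this output position is [3 1 / 4 6]. Elementwise product with the kernel and sum: 3·1 + 1·1 + 4·1 + 6·1.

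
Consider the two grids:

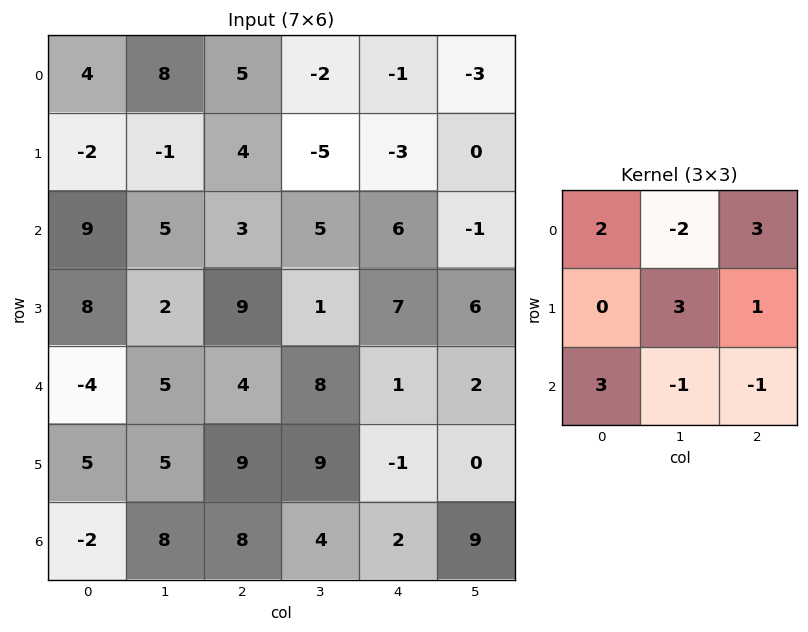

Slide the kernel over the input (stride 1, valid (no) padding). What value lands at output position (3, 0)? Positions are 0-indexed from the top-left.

59

The receptive field on the input at this output position is [8 2 9 / -4 5 4 / 5 5 9]. Elementwise product with the kernel and sum: 8·2 + 2·-2 + 9·3 + 5·3 + 4·1 + 5·3 + 5·-1 + 9·-1.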